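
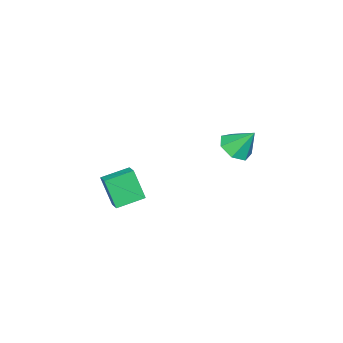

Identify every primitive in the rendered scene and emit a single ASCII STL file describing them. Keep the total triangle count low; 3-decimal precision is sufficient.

solid 
facet normal 0.081 -0.601 -0.795
outer loop
vertex 0.046 2.888 2.217
vertex -0.736 3.305 1.822
vertex 0.196 3.556 1.727
endloop
endfacet
facet normal 0.819 0.208 0.535
outer loop
vertex 0.046 2.888 2.217
vertex 0.196 3.556 1.727
vertex -0.864 4.255 3.078
endloop
endfacet
facet normal 0.081 -0.601 -0.795
outer loop
vertex 0.196 3.556 1.727
vertex -0.736 3.305 1.822
vertex -0.356 4.035 1.309
endloop
endfacet
facet normal 0.618 0.782 0.080
outer loop
vertex 0.196 3.556 1.727
vertex -0.356 4.035 1.309
vertex -0.864 4.255 3.078
endloop
endfacet
facet normal 0.081 -0.601 -0.795
outer loop
vertex -0.356 4.035 1.309
vertex -0.736 3.305 1.822
vertex -1.194 3.964 1.277
endloop
endfacet
facet normal -0.078 0.986 -0.145
outer loop
vertex -0.356 4.035 1.309
vertex -1.194 3.964 1.277
vertex -0.864 4.255 3.078
endloop
endfacet
facet normal 0.080 -0.601 -0.795
outer loop
vertex -1.194 3.964 1.277
vertex -0.736 3.305 1.822
vertex -1.688 3.397 1.656
endloop
endfacet
facet normal -0.744 0.667 0.029
outer loop
vertex -1.194 3.964 1.277
vertex -1.688 3.397 1.656
vertex -0.864 4.255 3.078
endloop
endfacet
facet normal 0.080 -0.602 -0.795
outer loop
vertex -1.688 3.397 1.656
vertex -0.736 3.305 1.822
vertex -1.465 2.761 2.16
endloop
endfacet
facet normal -0.880 0.065 0.471
outer loop
vertex -1.688 3.397 1.656
vertex -1.465 2.761 2.16
vertex -0.864 4.255 3.078
endloop
endfacet
facet normal 0.080 -0.601 -0.795
outer loop
vertex -1.465 2.761 2.16
vertex -0.736 3.305 1.822
vertex -0.694 2.534 2.409
endloop
endfacet
facet normal -0.382 -0.367 0.848
outer loop
vertex -1.465 2.761 2.16
vertex -0.694 2.534 2.409
vertex -0.864 4.255 3.078
endloop
endfacet
facet normal 0.081 -0.601 -0.795
outer loop
vertex -0.694 2.534 2.409
vertex -0.736 3.305 1.822
vertex 0.046 2.888 2.217
endloop
endfacet
facet normal 0.373 -0.304 0.877
outer loop
vertex -0.694 2.534 2.409
vertex 0.046 2.888 2.217
vertex -0.864 4.255 3.078
endloop
endfacet
facet normal -0.656 -0.681 -0.324
outer loop
vertex -0.283 -4.128 -2.657
vertex -1.517 -3.106 -2.307
vertex -0.175 -3.386 -4.436
endloop
endfacet
facet normal 0.752 -0.623 -0.214
outer loop
vertex 0.357 -2.834 -4.173
vertex -0.283 -4.128 -2.657
vertex -0.175 -3.386 -4.436
endloop
endfacet
facet normal -0.657 -0.681 -0.324
outer loop
vertex -0.175 -3.386 -4.436
vertex -1.517 -3.106 -2.307
vertex -1.408 -2.364 -4.085
endloop
endfacet
facet normal 0.056 0.385 -0.921
outer loop
vertex -1.408 -2.364 -4.085
vertex 0.357 -2.834 -4.173
vertex -0.175 -3.386 -4.436
endloop
endfacet
facet normal -0.057 -0.384 0.921
outer loop
vertex -0.283 -4.128 -2.657
vertex -0.985 -2.554 -2.044
vertex -1.517 -3.106 -2.307
endloop
endfacet
facet normal 0.753 -0.623 -0.214
outer loop
vertex 0.248 -3.576 -2.395
vertex -0.283 -4.128 -2.657
vertex 0.357 -2.834 -4.173
endloop
endfacet
facet normal -0.056 -0.384 0.922
outer loop
vertex 0.248 -3.576 -2.395
vertex -0.985 -2.554 -2.044
vertex -0.283 -4.128 -2.657
endloop
endfacet
facet normal -0.752 0.623 0.214
outer loop
vertex -1.517 -3.106 -2.307
vertex -0.985 -2.554 -2.044
vertex -1.408 -2.364 -4.085
endloop
endfacet
facet normal 0.056 0.384 -0.922
outer loop
vertex -0.877 -1.812 -3.823
vertex 0.357 -2.834 -4.173
vertex -1.408 -2.364 -4.085
endloop
endfacet
facet normal -0.753 0.623 0.214
outer loop
vertex -1.408 -2.364 -4.085
vertex -0.985 -2.554 -2.044
vertex -0.877 -1.812 -3.823
endloop
endfacet
facet normal 0.656 0.681 0.325
outer loop
vertex -0.877 -1.812 -3.823
vertex 0.248 -3.576 -2.395
vertex 0.357 -2.834 -4.173
endloop
endfacet
facet normal 0.657 0.681 0.324
outer loop
vertex -0.985 -2.554 -2.044
vertex 0.248 -3.576 -2.395
vertex -0.877 -1.812 -3.823
endloop
endfacet

endsolid


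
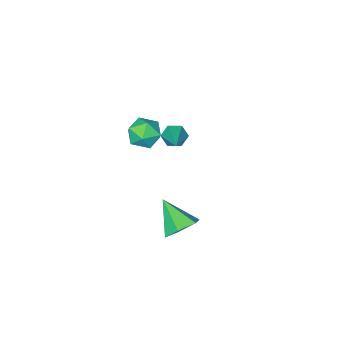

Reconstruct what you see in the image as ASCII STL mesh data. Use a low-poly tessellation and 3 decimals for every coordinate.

solid 
facet normal 0.069 0.742 0.666
outer loop
vertex -1.621 -0.129 0.249
vertex -1.367 -0.641 0.793
vertex -0.849 -0.272 0.328
endloop
endfacet
facet normal 0.182 0.983 0.003
outer loop
vertex -1.621 -0.129 0.249
vertex -0.849 -0.272 0.328
vertex -1.167 -0.211 -0.391
endloop
endfacet
facet normal -0.397 0.832 -0.388
outer loop
vertex -1.621 -0.129 0.249
vertex -1.167 -0.211 -0.391
vertex -1.882 -0.542 -0.37
endloop
endfacet
facet normal -0.867 0.497 0.034
outer loop
vertex -1.621 -0.129 0.249
vertex -1.882 -0.542 -0.37
vertex -2.006 -0.808 0.362
endloop
endfacet
facet normal -0.578 0.442 0.686
outer loop
vertex -1.621 -0.129 0.249
vertex -2.006 -0.808 0.362
vertex -1.367 -0.641 0.793
endloop
endfacet
facet normal 0.733 0.624 -0.271
outer loop
vertex -1.167 -0.211 -0.391
vertex -0.849 -0.272 0.328
vertex -0.634 -0.772 -0.242
endloop
endfacet
facet normal 0.551 0.235 0.801
outer loop
vertex -0.849 -0.272 0.328
vertex -1.367 -0.641 0.793
vertex -0.758 -1.038 0.49
endloop
endfacet
facet normal -0.496 -0.250 0.832
outer loop
vertex -1.367 -0.641 0.793
vertex -2.006 -0.808 0.362
vertex -1.473 -1.369 0.511
endloop
endfacet
facet normal -0.962 -0.161 -0.221
outer loop
vertex -2.006 -0.808 0.362
vertex -1.882 -0.542 -0.37
vertex -1.791 -1.308 -0.208
endloop
endfacet
facet normal -0.202 0.379 -0.903
outer loop
vertex -1.882 -0.542 -0.37
vertex -1.167 -0.211 -0.391
vertex -1.273 -0.939 -0.673
endloop
endfacet
facet normal 0.867 -0.497 -0.034
outer loop
vertex -1.019 -1.451 -0.129
vertex -0.634 -0.772 -0.242
vertex -0.758 -1.038 0.49
endloop
endfacet
facet normal 0.397 -0.832 0.388
outer loop
vertex -1.019 -1.451 -0.129
vertex -0.758 -1.038 0.49
vertex -1.473 -1.369 0.511
endloop
endfacet
facet normal -0.182 -0.983 -0.003
outer loop
vertex -1.019 -1.451 -0.129
vertex -1.473 -1.369 0.511
vertex -1.791 -1.308 -0.208
endloop
endfacet
facet normal -0.069 -0.742 -0.666
outer loop
vertex -1.019 -1.451 -0.129
vertex -1.791 -1.308 -0.208
vertex -1.273 -0.939 -0.673
endloop
endfacet
facet normal 0.578 -0.442 -0.686
outer loop
vertex -1.019 -1.451 -0.129
vertex -1.273 -0.939 -0.673
vertex -0.634 -0.772 -0.242
endloop
endfacet
facet normal 0.962 0.161 0.221
outer loop
vertex -0.758 -1.038 0.49
vertex -0.634 -0.772 -0.242
vertex -0.849 -0.272 0.328
endloop
endfacet
facet normal 0.202 -0.379 0.903
outer loop
vertex -1.473 -1.369 0.511
vertex -0.758 -1.038 0.49
vertex -1.367 -0.641 0.793
endloop
endfacet
facet normal -0.733 -0.624 0.271
outer loop
vertex -1.791 -1.308 -0.208
vertex -1.473 -1.369 0.511
vertex -2.006 -0.808 0.362
endloop
endfacet
facet normal -0.551 -0.235 -0.801
outer loop
vertex -1.273 -0.939 -0.673
vertex -1.791 -1.308 -0.208
vertex -1.882 -0.542 -0.37
endloop
endfacet
facet normal 0.496 0.250 -0.832
outer loop
vertex -0.634 -0.772 -0.242
vertex -1.273 -0.939 -0.673
vertex -1.167 -0.211 -0.391
endloop
endfacet
facet normal -0.046 0.767 -0.640
outer loop
vertex 0.401 3.12 -2.222
vertex 0.126 3.578 -1.653
vertex 0.895 3.524 -1.773
endloop
endfacet
facet normal 0.722 -0.663 -0.198
outer loop
vertex 0.401 3.12 -2.222
vertex 0.895 3.524 -1.773
vertex 0.194 2.442 -0.707
endloop
endfacet
facet normal -0.046 0.768 -0.639
outer loop
vertex 0.895 3.524 -1.773
vertex 0.126 3.578 -1.653
vertex 0.62 3.981 -1.204
endloop
endfacet
facet normal 0.869 -0.083 0.487
outer loop
vertex 0.895 3.524 -1.773
vertex 0.62 3.981 -1.204
vertex 0.194 2.442 -0.707
endloop
endfacet
facet normal -0.044 0.767 -0.640
outer loop
vertex 0.62 3.981 -1.204
vertex 0.126 3.578 -1.653
vertex -0.149 4.036 -1.085
endloop
endfacet
facet normal 0.166 0.261 0.951
outer loop
vertex 0.62 3.981 -1.204
vertex -0.149 4.036 -1.085
vertex 0.194 2.442 -0.707
endloop
endfacet
facet normal -0.045 0.767 -0.640
outer loop
vertex -0.149 4.036 -1.085
vertex 0.126 3.578 -1.653
vertex -0.643 3.632 -1.534
endloop
endfacet
facet normal -0.684 0.026 0.729
outer loop
vertex -0.149 4.036 -1.085
vertex -0.643 3.632 -1.534
vertex 0.194 2.442 -0.707
endloop
endfacet
facet normal -0.045 0.767 -0.640
outer loop
vertex -0.643 3.632 -1.534
vertex 0.126 3.578 -1.653
vertex -0.368 3.174 -2.102
endloop
endfacet
facet normal -0.831 -0.554 0.044
outer loop
vertex -0.643 3.632 -1.534
vertex -0.368 3.174 -2.102
vertex 0.194 2.442 -0.707
endloop
endfacet
facet normal -0.046 0.767 -0.640
outer loop
vertex -0.368 3.174 -2.102
vertex 0.126 3.578 -1.653
vertex 0.401 3.12 -2.222
endloop
endfacet
facet normal -0.129 -0.899 -0.420
outer loop
vertex -0.368 3.174 -2.102
vertex 0.401 3.12 -2.222
vertex 0.194 2.442 -0.707
endloop
endfacet
facet normal -0.500 -0.722 -0.478
outer loop
vertex -3.435 -2.13 -3.073
vertex -3.821 -2.149 -2.64
vertex -3.906 -1.793 -3.089
endloop
endfacet
facet normal 0.421 0.555 -0.717
outer loop
vertex -3.435 -2.13 -3.073
vertex -3.906 -1.793 -3.089
vertex -2.919 -0.851 -1.78
endloop
endfacet
facet normal -0.501 -0.722 -0.478
outer loop
vertex -3.906 -1.793 -3.089
vertex -3.821 -2.149 -2.64
vertex -4.292 -1.811 -2.657
endloop
endfacet
facet normal -0.398 0.860 -0.319
outer loop
vertex -3.906 -1.793 -3.089
vertex -4.292 -1.811 -2.657
vertex -2.919 -0.851 -1.78
endloop
endfacet
facet normal -0.500 -0.721 -0.479
outer loop
vertex -4.292 -1.811 -2.657
vertex -3.821 -2.149 -2.64
vertex -4.207 -2.168 -2.208
endloop
endfacet
facet normal -0.687 0.500 0.528
outer loop
vertex -4.292 -1.811 -2.657
vertex -4.207 -2.168 -2.208
vertex -2.919 -0.851 -1.78
endloop
endfacet
facet normal -0.500 -0.722 -0.478
outer loop
vertex -4.207 -2.168 -2.208
vertex -3.821 -2.149 -2.64
vertex -3.735 -2.506 -2.191
endloop
endfacet
facet normal -0.154 -0.166 0.974
outer loop
vertex -4.207 -2.168 -2.208
vertex -3.735 -2.506 -2.191
vertex -2.919 -0.851 -1.78
endloop
endfacet
facet normal -0.501 -0.721 -0.478
outer loop
vertex -3.735 -2.506 -2.191
vertex -3.821 -2.149 -2.64
vertex -3.35 -2.487 -2.624
endloop
endfacet
facet normal 0.669 -0.472 0.574
outer loop
vertex -3.735 -2.506 -2.191
vertex -3.35 -2.487 -2.624
vertex -2.919 -0.851 -1.78
endloop
endfacet
facet normal -0.501 -0.721 -0.478
outer loop
vertex -3.35 -2.487 -2.624
vertex -3.821 -2.149 -2.64
vertex -3.435 -2.13 -3.073
endloop
endfacet
facet normal 0.956 -0.112 -0.270
outer loop
vertex -3.35 -2.487 -2.624
vertex -3.435 -2.13 -3.073
vertex -2.919 -0.851 -1.78
endloop
endfacet

endsolid


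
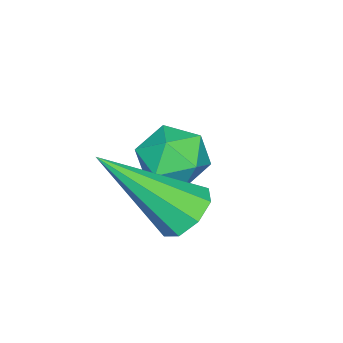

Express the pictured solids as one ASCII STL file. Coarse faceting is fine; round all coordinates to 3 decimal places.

solid 
facet normal -0.309 0.653 -0.691
outer loop
vertex -0.264 4.128 -0.113
vertex -0.649 3.73 -0.317
vertex -0.666 4.155 0.092
endloop
endfacet
facet normal 0.407 0.555 0.725
outer loop
vertex -0.264 4.128 -0.113
vertex -0.666 4.155 0.092
vertex -0.031 2.43 1.057
endloop
endfacet
facet normal -0.312 0.652 -0.691
outer loop
vertex -0.666 4.155 0.092
vertex -0.649 3.73 -0.317
vertex -1.057 3.932 0.058
endloop
endfacet
facet normal -0.294 0.382 0.876
outer loop
vertex -0.666 4.155 0.092
vertex -1.057 3.932 0.058
vertex -0.031 2.43 1.057
endloop
endfacet
facet normal -0.311 0.654 -0.690
outer loop
vertex -1.057 3.932 0.058
vertex -0.649 3.73 -0.317
vertex -1.21 3.591 -0.196
endloop
endfacet
facet normal -0.775 -0.116 0.622
outer loop
vertex -1.057 3.932 0.058
vertex -1.21 3.591 -0.196
vertex -0.031 2.43 1.057
endloop
endfacet
facet normal -0.311 0.654 -0.690
outer loop
vertex -1.21 3.591 -0.196
vertex -0.649 3.73 -0.317
vertex -1.034 3.332 -0.521
endloop
endfacet
facet normal -0.754 -0.648 0.108
outer loop
vertex -1.21 3.591 -0.196
vertex -1.034 3.332 -0.521
vertex -0.031 2.43 1.057
endloop
endfacet
facet normal -0.310 0.654 -0.690
outer loop
vertex -1.034 3.332 -0.521
vertex -0.649 3.73 -0.317
vertex -0.632 3.306 -0.726
endloop
endfacet
facet normal -0.242 -0.901 -0.361
outer loop
vertex -1.034 3.332 -0.521
vertex -0.632 3.306 -0.726
vertex -0.031 2.43 1.057
endloop
endfacet
facet normal -0.311 0.653 -0.690
outer loop
vertex -0.632 3.306 -0.726
vertex -0.649 3.73 -0.317
vertex -0.241 3.528 -0.692
endloop
endfacet
facet normal 0.457 -0.727 -0.512
outer loop
vertex -0.632 3.306 -0.726
vertex -0.241 3.528 -0.692
vertex -0.031 2.43 1.057
endloop
endfacet
facet normal -0.311 0.654 -0.690
outer loop
vertex -0.241 3.528 -0.692
vertex -0.649 3.73 -0.317
vertex -0.088 3.869 -0.438
endloop
endfacet
facet normal 0.939 -0.230 -0.257
outer loop
vertex -0.241 3.528 -0.692
vertex -0.088 3.869 -0.438
vertex -0.031 2.43 1.057
endloop
endfacet
facet normal -0.311 0.654 -0.690
outer loop
vertex -0.088 3.869 -0.438
vertex -0.649 3.73 -0.317
vertex -0.264 4.128 -0.113
endloop
endfacet
facet normal 0.918 0.302 0.256
outer loop
vertex -0.088 3.869 -0.438
vertex -0.264 4.128 -0.113
vertex -0.031 2.43 1.057
endloop
endfacet
facet normal 0.188 0.920 -0.345
outer loop
vertex -1.822 3.105 -0.822
vertex -2.424 3.342 -0.518
vertex -1.81 3.354 -0.152
endloop
endfacet
facet normal 0.795 0.564 -0.224
outer loop
vertex -1.822 3.105 -0.822
vertex -1.81 3.354 -0.152
vertex -1.44 2.766 -0.321
endloop
endfacet
facet normal 0.785 -0.031 -0.619
outer loop
vertex -1.822 3.105 -0.822
vertex -1.44 2.766 -0.321
vertex -1.826 2.39 -0.791
endloop
endfacet
facet normal 0.172 -0.044 -0.984
outer loop
vertex -1.822 3.105 -0.822
vertex -1.826 2.39 -0.791
vertex -2.434 2.746 -0.913
endloop
endfacet
facet normal -0.198 0.544 -0.816
outer loop
vertex -1.822 3.105 -0.822
vertex -2.434 2.746 -0.913
vertex -2.424 3.342 -0.518
endloop
endfacet
facet normal 0.804 0.373 0.462
outer loop
vertex -1.44 2.766 -0.321
vertex -1.81 3.354 -0.152
vertex -1.806 2.794 0.293
endloop
endfacet
facet normal -0.177 0.947 0.267
outer loop
vertex -1.81 3.354 -0.152
vertex -2.424 3.342 -0.518
vertex -2.414 3.15 0.171
endloop
endfacet
facet normal -0.801 0.340 -0.493
outer loop
vertex -2.424 3.342 -0.518
vertex -2.434 2.746 -0.913
vertex -2.8 2.774 -0.299
endloop
endfacet
facet normal -0.204 -0.610 -0.766
outer loop
vertex -2.434 2.746 -0.913
vertex -1.826 2.39 -0.791
vertex -2.43 2.186 -0.468
endloop
endfacet
facet normal 0.788 -0.590 -0.176
outer loop
vertex -1.826 2.39 -0.791
vertex -1.44 2.766 -0.321
vertex -1.816 2.198 -0.102
endloop
endfacet
facet normal -0.172 0.044 0.984
outer loop
vertex -2.418 2.435 0.202
vertex -1.806 2.794 0.293
vertex -2.414 3.15 0.171
endloop
endfacet
facet normal -0.785 0.031 0.619
outer loop
vertex -2.418 2.435 0.202
vertex -2.414 3.15 0.171
vertex -2.8 2.774 -0.299
endloop
endfacet
facet normal -0.795 -0.564 0.224
outer loop
vertex -2.418 2.435 0.202
vertex -2.8 2.774 -0.299
vertex -2.43 2.186 -0.468
endloop
endfacet
facet normal -0.188 -0.920 0.345
outer loop
vertex -2.418 2.435 0.202
vertex -2.43 2.186 -0.468
vertex -1.816 2.198 -0.102
endloop
endfacet
facet normal 0.198 -0.544 0.816
outer loop
vertex -2.418 2.435 0.202
vertex -1.816 2.198 -0.102
vertex -1.806 2.794 0.293
endloop
endfacet
facet normal 0.204 0.610 0.766
outer loop
vertex -2.414 3.15 0.171
vertex -1.806 2.794 0.293
vertex -1.81 3.354 -0.152
endloop
endfacet
facet normal -0.788 0.590 0.176
outer loop
vertex -2.8 2.774 -0.299
vertex -2.414 3.15 0.171
vertex -2.424 3.342 -0.518
endloop
endfacet
facet normal -0.804 -0.373 -0.462
outer loop
vertex -2.43 2.186 -0.468
vertex -2.8 2.774 -0.299
vertex -2.434 2.746 -0.913
endloop
endfacet
facet normal 0.177 -0.947 -0.267
outer loop
vertex -1.816 2.198 -0.102
vertex -2.43 2.186 -0.468
vertex -1.826 2.39 -0.791
endloop
endfacet
facet normal 0.801 -0.340 0.493
outer loop
vertex -1.806 2.794 0.293
vertex -1.816 2.198 -0.102
vertex -1.44 2.766 -0.321
endloop
endfacet

endsolid


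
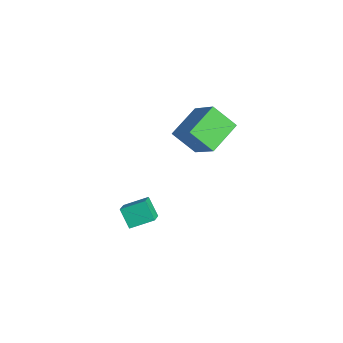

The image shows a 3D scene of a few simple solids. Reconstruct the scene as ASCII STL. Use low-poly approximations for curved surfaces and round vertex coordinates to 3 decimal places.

solid 
facet normal -0.762 0.398 -0.511
outer loop
vertex -1.241 -3.662 -2.295
vertex -0.973 -2.446 -1.748
vertex -0.494 -3.413 -3.214
endloop
endfacet
facet normal -0.197 -0.894 -0.402
outer loop
vertex 0.313 -3.834 -2.672
vertex -1.241 -3.662 -2.295
vertex -0.494 -3.413 -3.214
endloop
endfacet
facet normal -0.762 0.397 -0.511
outer loop
vertex -0.494 -3.413 -3.214
vertex -0.973 -2.446 -1.748
vertex -0.227 -2.197 -2.667
endloop
endfacet
facet normal 0.617 0.206 -0.759
outer loop
vertex -0.227 -2.197 -2.667
vertex 0.313 -3.834 -2.672
vertex -0.494 -3.413 -3.214
endloop
endfacet
facet normal -0.617 -0.206 0.759
outer loop
vertex -1.241 -3.662 -2.295
vertex -0.166 -2.867 -1.206
vertex -0.973 -2.446 -1.748
endloop
endfacet
facet normal -0.196 -0.894 -0.402
outer loop
vertex -0.433 -4.083 -1.753
vertex -1.241 -3.662 -2.295
vertex 0.313 -3.834 -2.672
endloop
endfacet
facet normal -0.617 -0.206 0.760
outer loop
vertex -0.433 -4.083 -1.753
vertex -0.166 -2.867 -1.206
vertex -1.241 -3.662 -2.295
endloop
endfacet
facet normal 0.197 0.894 0.402
outer loop
vertex -0.973 -2.446 -1.748
vertex -0.166 -2.867 -1.206
vertex -0.227 -2.197 -2.667
endloop
endfacet
facet normal 0.617 0.206 -0.760
outer loop
vertex 0.581 -2.618 -2.125
vertex 0.313 -3.834 -2.672
vertex -0.227 -2.197 -2.667
endloop
endfacet
facet normal 0.196 0.894 0.402
outer loop
vertex -0.227 -2.197 -2.667
vertex -0.166 -2.867 -1.206
vertex 0.581 -2.618 -2.125
endloop
endfacet
facet normal 0.762 -0.398 0.511
outer loop
vertex 0.581 -2.618 -2.125
vertex -0.433 -4.083 -1.753
vertex 0.313 -3.834 -2.672
endloop
endfacet
facet normal 0.762 -0.397 0.512
outer loop
vertex -0.166 -2.867 -1.206
vertex -0.433 -4.083 -1.753
vertex 0.581 -2.618 -2.125
endloop
endfacet
facet normal -0.747 -0.197 -0.635
outer loop
vertex -0.961 -1.25 2.923
vertex -1.957 0.26 3.626
vertex -0.272 -0.278 1.811
endloop
endfacet
facet normal 0.513 -0.778 -0.362
outer loop
vertex 1.237 0.12 3.094
vertex -0.961 -1.25 2.923
vertex -0.272 -0.278 1.811
endloop
endfacet
facet normal -0.747 -0.197 -0.635
outer loop
vertex -0.272 -0.278 1.811
vertex -1.957 0.26 3.626
vertex -1.268 1.232 2.514
endloop
endfacet
facet normal 0.423 0.596 -0.682
outer loop
vertex -1.268 1.232 2.514
vertex 1.237 0.12 3.094
vertex -0.272 -0.278 1.811
endloop
endfacet
facet normal -0.423 -0.596 0.682
outer loop
vertex -0.961 -1.25 2.923
vertex -0.448 0.658 4.909
vertex -1.957 0.26 3.626
endloop
endfacet
facet normal 0.513 -0.778 -0.362
outer loop
vertex 0.548 -0.852 4.206
vertex -0.961 -1.25 2.923
vertex 1.237 0.12 3.094
endloop
endfacet
facet normal -0.423 -0.596 0.682
outer loop
vertex 0.548 -0.852 4.206
vertex -0.448 0.658 4.909
vertex -0.961 -1.25 2.923
endloop
endfacet
facet normal -0.513 0.778 0.362
outer loop
vertex -1.957 0.26 3.626
vertex -0.448 0.658 4.909
vertex -1.268 1.232 2.514
endloop
endfacet
facet normal 0.423 0.596 -0.682
outer loop
vertex 0.241 1.63 3.797
vertex 1.237 0.12 3.094
vertex -1.268 1.232 2.514
endloop
endfacet
facet normal -0.513 0.778 0.362
outer loop
vertex -1.268 1.232 2.514
vertex -0.448 0.658 4.909
vertex 0.241 1.63 3.797
endloop
endfacet
facet normal 0.747 0.197 0.635
outer loop
vertex 0.241 1.63 3.797
vertex 0.548 -0.852 4.206
vertex 1.237 0.12 3.094
endloop
endfacet
facet normal 0.747 0.197 0.635
outer loop
vertex -0.448 0.658 4.909
vertex 0.548 -0.852 4.206
vertex 0.241 1.63 3.797
endloop
endfacet

endsolid


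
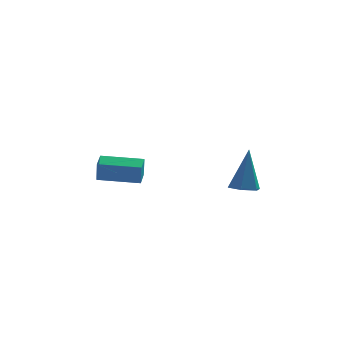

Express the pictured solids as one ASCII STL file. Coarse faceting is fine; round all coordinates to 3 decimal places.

solid 
facet normal -0.094 -0.207 -0.974
outer loop
vertex 2.83 -3.361 -0.467
vertex 2.306 -2.93 -0.508
vertex 2.938 -2.706 -0.617
endloop
endfacet
facet normal 0.970 -0.110 0.217
outer loop
vertex 2.83 -3.361 -0.467
vertex 2.938 -2.706 -0.617
vertex 2.494 -2.51 1.468
endloop
endfacet
facet normal -0.094 -0.208 -0.974
outer loop
vertex 2.938 -2.706 -0.617
vertex 2.306 -2.93 -0.508
vertex 2.414 -2.276 -0.658
endloop
endfacet
facet normal 0.630 0.774 0.061
outer loop
vertex 2.938 -2.706 -0.617
vertex 2.414 -2.276 -0.658
vertex 2.494 -2.51 1.468
endloop
endfacet
facet normal -0.093 -0.208 -0.974
outer loop
vertex 2.414 -2.276 -0.658
vertex 2.306 -2.93 -0.508
vertex 1.781 -2.5 -0.55
endloop
endfacet
facet normal -0.314 0.942 0.116
outer loop
vertex 2.414 -2.276 -0.658
vertex 1.781 -2.5 -0.55
vertex 2.494 -2.51 1.468
endloop
endfacet
facet normal -0.093 -0.208 -0.974
outer loop
vertex 1.781 -2.5 -0.55
vertex 2.306 -2.93 -0.508
vertex 1.673 -3.154 -0.4
endloop
endfacet
facet normal -0.918 0.226 0.325
outer loop
vertex 1.781 -2.5 -0.55
vertex 1.673 -3.154 -0.4
vertex 2.494 -2.51 1.468
endloop
endfacet
facet normal -0.093 -0.206 -0.974
outer loop
vertex 1.673 -3.154 -0.4
vertex 2.306 -2.93 -0.508
vertex 2.197 -3.585 -0.359
endloop
endfacet
facet normal -0.579 -0.658 0.481
outer loop
vertex 1.673 -3.154 -0.4
vertex 2.197 -3.585 -0.359
vertex 2.494 -2.51 1.468
endloop
endfacet
facet normal -0.093 -0.206 -0.974
outer loop
vertex 2.197 -3.585 -0.359
vertex 2.306 -2.93 -0.508
vertex 2.83 -3.361 -0.467
endloop
endfacet
facet normal 0.366 -0.827 0.427
outer loop
vertex 2.197 -3.585 -0.359
vertex 2.83 -3.361 -0.467
vertex 2.494 -2.51 1.468
endloop
endfacet
facet normal -0.996 0.062 0.064
outer loop
vertex -3.874 0.2 -0.416
vertex -3.809 1.046 -0.221
vertex -3.923 0.43 -1.398
endloop
endfacet
facet normal -0.075 -0.972 -0.224
outer loop
vertex -2.051 0.314 -1.519
vertex -3.874 0.2 -0.416
vertex -3.923 0.43 -1.398
endloop
endfacet
facet normal -0.996 0.062 0.064
outer loop
vertex -3.923 0.43 -1.398
vertex -3.809 1.046 -0.221
vertex -3.858 1.276 -1.204
endloop
endfacet
facet normal -0.049 0.227 -0.973
outer loop
vertex -3.858 1.276 -1.204
vertex -2.051 0.314 -1.519
vertex -3.923 0.43 -1.398
endloop
endfacet
facet normal 0.049 -0.228 0.972
outer loop
vertex -3.874 0.2 -0.416
vertex -1.937 0.93 -0.342
vertex -3.809 1.046 -0.221
endloop
endfacet
facet normal -0.075 -0.972 -0.224
outer loop
vertex -2.002 0.084 -0.536
vertex -3.874 0.2 -0.416
vertex -2.051 0.314 -1.519
endloop
endfacet
facet normal 0.048 -0.227 0.973
outer loop
vertex -2.002 0.084 -0.536
vertex -1.937 0.93 -0.342
vertex -3.874 0.2 -0.416
endloop
endfacet
facet normal 0.075 0.972 0.224
outer loop
vertex -3.809 1.046 -0.221
vertex -1.937 0.93 -0.342
vertex -3.858 1.276 -1.204
endloop
endfacet
facet normal -0.048 0.228 -0.972
outer loop
vertex -1.986 1.16 -1.324
vertex -2.051 0.314 -1.519
vertex -3.858 1.276 -1.204
endloop
endfacet
facet normal 0.075 0.972 0.224
outer loop
vertex -3.858 1.276 -1.204
vertex -1.937 0.93 -0.342
vertex -1.986 1.16 -1.324
endloop
endfacet
facet normal 0.996 -0.062 -0.064
outer loop
vertex -1.986 1.16 -1.324
vertex -2.002 0.084 -0.536
vertex -2.051 0.314 -1.519
endloop
endfacet
facet normal 0.996 -0.062 -0.064
outer loop
vertex -1.937 0.93 -0.342
vertex -2.002 0.084 -0.536
vertex -1.986 1.16 -1.324
endloop
endfacet

endsolid


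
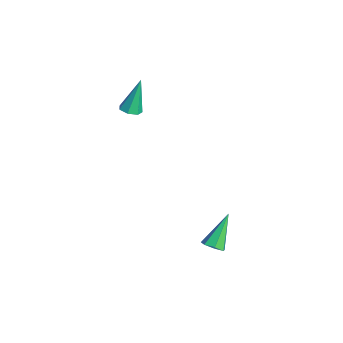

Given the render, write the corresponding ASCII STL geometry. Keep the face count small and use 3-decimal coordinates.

solid 
facet normal 0.155 -0.330 -0.931
outer loop
vertex -2.612 -3.079 2.561
vertex -3.036 -2.824 2.4
vertex -2.544 -2.655 2.422
endloop
endfacet
facet normal 0.901 -0.002 0.434
outer loop
vertex -2.612 -3.079 2.561
vertex -2.544 -2.655 2.422
vertex -3.304 -2.256 4.0
endloop
endfacet
facet normal 0.156 -0.332 -0.930
outer loop
vertex -2.544 -2.655 2.422
vertex -3.036 -2.824 2.4
vertex -2.846 -2.359 2.266
endloop
endfacet
facet normal 0.659 0.741 0.130
outer loop
vertex -2.544 -2.655 2.422
vertex -2.846 -2.359 2.266
vertex -3.304 -2.256 4.0
endloop
endfacet
facet normal 0.157 -0.332 -0.930
outer loop
vertex -2.846 -2.359 2.266
vertex -3.036 -2.824 2.4
vertex -3.291 -2.413 2.21
endloop
endfacet
facet normal -0.109 0.990 -0.088
outer loop
vertex -2.846 -2.359 2.266
vertex -3.291 -2.413 2.21
vertex -3.304 -2.256 4.0
endloop
endfacet
facet normal 0.157 -0.332 -0.930
outer loop
vertex -3.291 -2.413 2.21
vertex -3.036 -2.824 2.4
vertex -3.543 -2.776 2.297
endloop
endfacet
facet normal -0.826 0.560 -0.055
outer loop
vertex -3.291 -2.413 2.21
vertex -3.543 -2.776 2.297
vertex -3.304 -2.256 4.0
endloop
endfacet
facet normal 0.158 -0.330 -0.931
outer loop
vertex -3.543 -2.776 2.297
vertex -3.036 -2.824 2.4
vertex -3.413 -3.176 2.461
endloop
endfacet
facet normal -0.953 -0.226 0.203
outer loop
vertex -3.543 -2.776 2.297
vertex -3.413 -3.176 2.461
vertex -3.304 -2.256 4.0
endloop
endfacet
facet normal 0.158 -0.330 -0.931
outer loop
vertex -3.413 -3.176 2.461
vertex -3.036 -2.824 2.4
vertex -2.999 -3.311 2.579
endloop
endfacet
facet normal -0.393 -0.777 0.492
outer loop
vertex -3.413 -3.176 2.461
vertex -2.999 -3.311 2.579
vertex -3.304 -2.256 4.0
endloop
endfacet
facet normal 0.155 -0.330 -0.931
outer loop
vertex -2.999 -3.311 2.579
vertex -3.036 -2.824 2.4
vertex -2.612 -3.079 2.561
endloop
endfacet
facet normal 0.433 -0.677 0.595
outer loop
vertex -2.999 -3.311 2.579
vertex -2.612 -3.079 2.561
vertex -3.304 -2.256 4.0
endloop
endfacet
facet normal 0.411 -0.537 -0.737
outer loop
vertex 2.841 -0.768 -2.552
vertex 2.386 -1.054 -2.597
vertex 2.524 -0.599 -2.852
endloop
endfacet
facet normal 0.476 0.879 -0.007
outer loop
vertex 2.841 -0.768 -2.552
vertex 2.524 -0.599 -2.852
vertex 1.674 -0.126 -1.323
endloop
endfacet
facet normal 0.412 -0.537 -0.736
outer loop
vertex 2.524 -0.599 -2.852
vertex 2.386 -1.054 -2.597
vertex 2.102 -0.773 -2.961
endloop
endfacet
facet normal -0.254 0.875 -0.412
outer loop
vertex 2.524 -0.599 -2.852
vertex 2.102 -0.773 -2.961
vertex 1.674 -0.126 -1.323
endloop
endfacet
facet normal 0.412 -0.537 -0.736
outer loop
vertex 2.102 -0.773 -2.961
vertex 2.386 -1.054 -2.597
vertex 1.895 -1.159 -2.795
endloop
endfacet
facet normal -0.879 0.318 -0.355
outer loop
vertex 2.102 -0.773 -2.961
vertex 1.895 -1.159 -2.795
vertex 1.674 -0.126 -1.323
endloop
endfacet
facet normal 0.412 -0.536 -0.737
outer loop
vertex 1.895 -1.159 -2.795
vertex 2.386 -1.054 -2.597
vertex 2.057 -1.466 -2.481
endloop
endfacet
facet normal -0.923 -0.366 0.118
outer loop
vertex 1.895 -1.159 -2.795
vertex 2.057 -1.466 -2.481
vertex 1.674 -0.126 -1.323
endloop
endfacet
facet normal 0.412 -0.536 -0.737
outer loop
vertex 2.057 -1.466 -2.481
vertex 2.386 -1.054 -2.597
vertex 2.467 -1.463 -2.254
endloop
endfacet
facet normal -0.357 -0.667 0.654
outer loop
vertex 2.057 -1.466 -2.481
vertex 2.467 -1.463 -2.254
vertex 1.674 -0.126 -1.323
endloop
endfacet
facet normal 0.412 -0.536 -0.737
outer loop
vertex 2.467 -1.463 -2.254
vertex 2.386 -1.054 -2.597
vertex 2.816 -1.152 -2.285
endloop
endfacet
facet normal 0.393 -0.357 0.847
outer loop
vertex 2.467 -1.463 -2.254
vertex 2.816 -1.152 -2.285
vertex 1.674 -0.126 -1.323
endloop
endfacet
facet normal 0.411 -0.538 -0.736
outer loop
vertex 2.816 -1.152 -2.285
vertex 2.386 -1.054 -2.597
vertex 2.841 -0.768 -2.552
endloop
endfacet
facet normal 0.764 0.334 0.552
outer loop
vertex 2.816 -1.152 -2.285
vertex 2.841 -0.768 -2.552
vertex 1.674 -0.126 -1.323
endloop
endfacet

endsolid


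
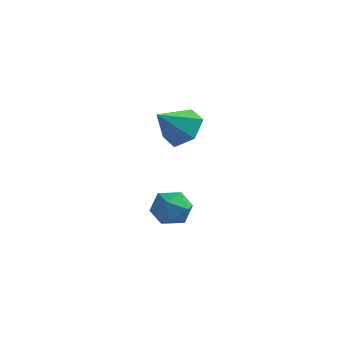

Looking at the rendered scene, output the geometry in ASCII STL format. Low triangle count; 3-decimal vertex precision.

solid 
facet normal -0.969 -0.144 0.200
outer loop
vertex -3.662 -2.646 -4.14
vertex -3.46 -3.587 -3.839
vertex -3.436 -2.828 -3.174
endloop
endfacet
facet normal -0.791 0.541 0.287
outer loop
vertex -3.662 -2.646 -4.14
vertex -3.436 -2.828 -3.174
vertex -3.051 -2.019 -3.638
endloop
endfacet
facet normal -0.530 0.781 -0.331
outer loop
vertex -3.662 -2.646 -4.14
vertex -3.051 -2.019 -3.638
vertex -2.837 -2.277 -4.59
endloop
endfacet
facet normal -0.546 0.244 -0.801
outer loop
vertex -3.662 -2.646 -4.14
vertex -2.837 -2.277 -4.59
vertex -3.089 -3.247 -4.714
endloop
endfacet
facet normal -0.818 -0.327 -0.474
outer loop
vertex -3.662 -2.646 -4.14
vertex -3.089 -3.247 -4.714
vertex -3.46 -3.587 -3.839
endloop
endfacet
facet normal -0.270 0.573 0.774
outer loop
vertex -3.051 -2.019 -3.638
vertex -3.436 -2.828 -3.174
vertex -2.471 -2.573 -3.026
endloop
endfacet
facet normal -0.559 -0.536 0.632
outer loop
vertex -3.436 -2.828 -3.174
vertex -3.46 -3.587 -3.839
vertex -2.723 -3.543 -3.15
endloop
endfacet
facet normal -0.314 -0.833 -0.457
outer loop
vertex -3.46 -3.587 -3.839
vertex -3.089 -3.247 -4.714
vertex -2.509 -3.801 -4.102
endloop
endfacet
facet normal 0.127 0.093 -0.988
outer loop
vertex -3.089 -3.247 -4.714
vertex -2.837 -2.277 -4.59
vertex -2.124 -2.992 -4.566
endloop
endfacet
facet normal 0.154 0.962 -0.226
outer loop
vertex -2.837 -2.277 -4.59
vertex -3.051 -2.019 -3.638
vertex -2.1 -2.233 -3.901
endloop
endfacet
facet normal 0.546 -0.244 0.801
outer loop
vertex -1.898 -3.174 -3.6
vertex -2.471 -2.573 -3.026
vertex -2.723 -3.543 -3.15
endloop
endfacet
facet normal 0.530 -0.781 0.331
outer loop
vertex -1.898 -3.174 -3.6
vertex -2.723 -3.543 -3.15
vertex -2.509 -3.801 -4.102
endloop
endfacet
facet normal 0.791 -0.541 -0.287
outer loop
vertex -1.898 -3.174 -3.6
vertex -2.509 -3.801 -4.102
vertex -2.124 -2.992 -4.566
endloop
endfacet
facet normal 0.969 0.144 -0.200
outer loop
vertex -1.898 -3.174 -3.6
vertex -2.124 -2.992 -4.566
vertex -2.1 -2.233 -3.901
endloop
endfacet
facet normal 0.818 0.327 0.474
outer loop
vertex -1.898 -3.174 -3.6
vertex -2.1 -2.233 -3.901
vertex -2.471 -2.573 -3.026
endloop
endfacet
facet normal -0.127 -0.093 0.988
outer loop
vertex -2.723 -3.543 -3.15
vertex -2.471 -2.573 -3.026
vertex -3.436 -2.828 -3.174
endloop
endfacet
facet normal -0.154 -0.962 0.226
outer loop
vertex -2.509 -3.801 -4.102
vertex -2.723 -3.543 -3.15
vertex -3.46 -3.587 -3.839
endloop
endfacet
facet normal 0.270 -0.573 -0.774
outer loop
vertex -2.124 -2.992 -4.566
vertex -2.509 -3.801 -4.102
vertex -3.089 -3.247 -4.714
endloop
endfacet
facet normal 0.559 0.536 -0.632
outer loop
vertex -2.1 -2.233 -3.901
vertex -2.124 -2.992 -4.566
vertex -2.837 -2.277 -4.59
endloop
endfacet
facet normal 0.314 0.833 0.457
outer loop
vertex -2.471 -2.573 -3.026
vertex -2.1 -2.233 -3.901
vertex -3.051 -2.019 -3.638
endloop
endfacet
facet normal 0.416 0.621 -0.664
outer loop
vertex -1.336 -3.762 0.987
vertex -2.162 -3.092 1.096
vertex -1.305 -2.991 1.728
endloop
endfacet
facet normal 0.592 -0.571 0.569
outer loop
vertex -1.336 -3.762 0.987
vertex -1.305 -2.991 1.728
vertex -2.858 -4.128 2.204
endloop
endfacet
facet normal 0.417 0.620 -0.664
outer loop
vertex -1.305 -2.991 1.728
vertex -2.162 -3.092 1.096
vertex -2.131 -2.32 1.836
endloop
endfacet
facet normal 0.217 0.110 0.970
outer loop
vertex -1.305 -2.991 1.728
vertex -2.131 -2.32 1.836
vertex -2.858 -4.128 2.204
endloop
endfacet
facet normal 0.416 0.620 -0.665
outer loop
vertex -2.131 -2.32 1.836
vertex -2.162 -3.092 1.096
vertex -2.988 -2.421 1.205
endloop
endfacet
facet normal -0.577 0.379 0.723
outer loop
vertex -2.131 -2.32 1.836
vertex -2.988 -2.421 1.205
vertex -2.858 -4.128 2.204
endloop
endfacet
facet normal 0.417 0.621 -0.664
outer loop
vertex -2.988 -2.421 1.205
vertex -2.162 -3.092 1.096
vertex -3.02 -3.192 0.464
endloop
endfacet
facet normal -0.997 -0.032 0.076
outer loop
vertex -2.988 -2.421 1.205
vertex -3.02 -3.192 0.464
vertex -2.858 -4.128 2.204
endloop
endfacet
facet normal 0.417 0.621 -0.664
outer loop
vertex -3.02 -3.192 0.464
vertex -2.162 -3.092 1.096
vertex -2.193 -3.863 0.355
endloop
endfacet
facet normal -0.621 -0.713 -0.326
outer loop
vertex -3.02 -3.192 0.464
vertex -2.193 -3.863 0.355
vertex -2.858 -4.128 2.204
endloop
endfacet
facet normal 0.416 0.621 -0.664
outer loop
vertex -2.193 -3.863 0.355
vertex -2.162 -3.092 1.096
vertex -1.336 -3.762 0.987
endloop
endfacet
facet normal 0.173 -0.982 -0.078
outer loop
vertex -2.193 -3.863 0.355
vertex -1.336 -3.762 0.987
vertex -2.858 -4.128 2.204
endloop
endfacet

endsolid


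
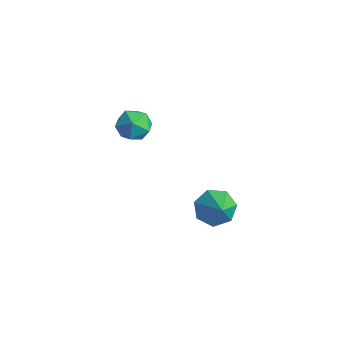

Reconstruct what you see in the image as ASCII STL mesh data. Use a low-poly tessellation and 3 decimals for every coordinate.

solid 
facet normal -0.720 0.329 -0.611
outer loop
vertex 3.121 -3.885 -1.889
vertex 2.661 -3.417 -1.096
vertex 3.376 -3.042 -1.736
endloop
endfacet
facet normal 0.899 -0.201 -0.390
outer loop
vertex 3.121 -3.885 -1.889
vertex 3.376 -3.042 -1.736
vertex 3.899 -3.983 -0.044
endloop
endfacet
facet normal -0.720 0.330 -0.611
outer loop
vertex 3.376 -3.042 -1.736
vertex 2.661 -3.417 -1.096
vertex 3.093 -2.482 -1.1
endloop
endfacet
facet normal 0.885 0.465 -0.015
outer loop
vertex 3.376 -3.042 -1.736
vertex 3.093 -2.482 -1.1
vertex 3.899 -3.983 -0.044
endloop
endfacet
facet normal -0.720 0.330 -0.611
outer loop
vertex 3.093 -2.482 -1.1
vertex 2.661 -3.417 -1.096
vertex 2.485 -2.625 -0.461
endloop
endfacet
facet normal 0.463 0.663 0.589
outer loop
vertex 3.093 -2.482 -1.1
vertex 2.485 -2.625 -0.461
vertex 3.899 -3.983 -0.044
endloop
endfacet
facet normal -0.719 0.330 -0.611
outer loop
vertex 2.485 -2.625 -0.461
vertex 2.661 -3.417 -1.096
vertex 2.009 -3.364 -0.3
endloop
endfacet
facet normal -0.051 0.244 0.968
outer loop
vertex 2.485 -2.625 -0.461
vertex 2.009 -3.364 -0.3
vertex 3.899 -3.983 -0.044
endloop
endfacet
facet normal -0.720 0.329 -0.611
outer loop
vertex 2.009 -3.364 -0.3
vertex 2.661 -3.417 -1.096
vertex 2.025 -4.143 -0.738
endloop
endfacet
facet normal -0.269 -0.476 0.837
outer loop
vertex 2.009 -3.364 -0.3
vertex 2.025 -4.143 -0.738
vertex 3.899 -3.983 -0.044
endloop
endfacet
facet normal -0.720 0.329 -0.611
outer loop
vertex 2.025 -4.143 -0.738
vertex 2.661 -3.417 -1.096
vertex 2.519 -4.375 -1.445
endloop
endfacet
facet normal -0.027 -0.955 0.294
outer loop
vertex 2.025 -4.143 -0.738
vertex 2.519 -4.375 -1.445
vertex 3.899 -3.983 -0.044
endloop
endfacet
facet normal -0.719 0.329 -0.612
outer loop
vertex 2.519 -4.375 -1.445
vertex 2.661 -3.417 -1.096
vertex 3.121 -3.885 -1.889
endloop
endfacet
facet normal 0.492 -0.833 -0.252
outer loop
vertex 2.519 -4.375 -1.445
vertex 3.121 -3.885 -1.889
vertex 3.899 -3.983 -0.044
endloop
endfacet
facet normal -0.360 0.469 0.806
outer loop
vertex -3.559 -3.258 1.594
vertex -3.386 -4.082 2.151
vertex -2.671 -3.375 2.059
endloop
endfacet
facet normal -0.062 0.934 0.353
outer loop
vertex -3.559 -3.258 1.594
vertex -2.671 -3.375 2.059
vertex -2.702 -3.02 1.115
endloop
endfacet
facet normal -0.397 0.876 -0.274
outer loop
vertex -3.559 -3.258 1.594
vertex -2.702 -3.02 1.115
vertex -3.437 -3.507 0.623
endloop
endfacet
facet normal -0.902 0.377 -0.210
outer loop
vertex -3.559 -3.258 1.594
vertex -3.437 -3.507 0.623
vertex -3.86 -4.163 1.263
endloop
endfacet
facet normal -0.880 0.125 0.458
outer loop
vertex -3.559 -3.258 1.594
vertex -3.86 -4.163 1.263
vertex -3.386 -4.082 2.151
endloop
endfacet
facet normal 0.619 0.742 0.259
outer loop
vertex -2.702 -3.02 1.115
vertex -2.671 -3.375 2.059
vertex -2.0 -3.697 1.377
endloop
endfacet
facet normal 0.136 -0.008 0.991
outer loop
vertex -2.671 -3.375 2.059
vertex -3.386 -4.082 2.151
vertex -2.423 -4.353 2.017
endloop
endfacet
facet normal -0.705 -0.565 0.428
outer loop
vertex -3.386 -4.082 2.151
vertex -3.86 -4.163 1.263
vertex -3.158 -4.84 1.525
endloop
endfacet
facet normal -0.740 -0.160 -0.653
outer loop
vertex -3.86 -4.163 1.263
vertex -3.437 -3.507 0.623
vertex -3.189 -4.485 0.581
endloop
endfacet
facet normal 0.077 0.649 -0.757
outer loop
vertex -3.437 -3.507 0.623
vertex -2.702 -3.02 1.115
vertex -2.474 -3.778 0.489
endloop
endfacet
facet normal 0.902 -0.377 0.210
outer loop
vertex -2.301 -4.602 1.046
vertex -2.0 -3.697 1.377
vertex -2.423 -4.353 2.017
endloop
endfacet
facet normal 0.397 -0.876 0.274
outer loop
vertex -2.301 -4.602 1.046
vertex -2.423 -4.353 2.017
vertex -3.158 -4.84 1.525
endloop
endfacet
facet normal 0.062 -0.934 -0.353
outer loop
vertex -2.301 -4.602 1.046
vertex -3.158 -4.84 1.525
vertex -3.189 -4.485 0.581
endloop
endfacet
facet normal 0.360 -0.469 -0.806
outer loop
vertex -2.301 -4.602 1.046
vertex -3.189 -4.485 0.581
vertex -2.474 -3.778 0.489
endloop
endfacet
facet normal 0.880 -0.125 -0.458
outer loop
vertex -2.301 -4.602 1.046
vertex -2.474 -3.778 0.489
vertex -2.0 -3.697 1.377
endloop
endfacet
facet normal 0.740 0.160 0.653
outer loop
vertex -2.423 -4.353 2.017
vertex -2.0 -3.697 1.377
vertex -2.671 -3.375 2.059
endloop
endfacet
facet normal -0.077 -0.649 0.757
outer loop
vertex -3.158 -4.84 1.525
vertex -2.423 -4.353 2.017
vertex -3.386 -4.082 2.151
endloop
endfacet
facet normal -0.619 -0.742 -0.259
outer loop
vertex -3.189 -4.485 0.581
vertex -3.158 -4.84 1.525
vertex -3.86 -4.163 1.263
endloop
endfacet
facet normal -0.136 0.008 -0.991
outer loop
vertex -2.474 -3.778 0.489
vertex -3.189 -4.485 0.581
vertex -3.437 -3.507 0.623
endloop
endfacet
facet normal 0.705 0.565 -0.428
outer loop
vertex -2.0 -3.697 1.377
vertex -2.474 -3.778 0.489
vertex -2.702 -3.02 1.115
endloop
endfacet

endsolid


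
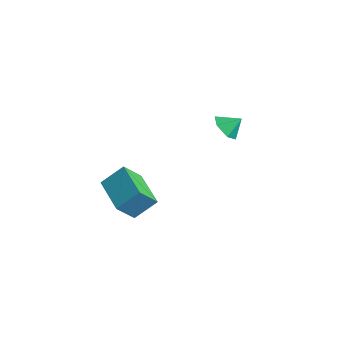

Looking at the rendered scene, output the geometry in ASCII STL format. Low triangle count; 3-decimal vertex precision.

solid 
facet normal -0.405 -0.659 -0.634
outer loop
vertex 0.677 3.635 -1.221
vertex 0.112 3.401 -0.617
vertex -0.079 4.04 -1.159
endloop
endfacet
facet normal 0.441 0.862 -0.252
outer loop
vertex 0.677 3.635 -1.221
vertex -0.079 4.04 -1.159
vertex 0.528 4.079 0.037
endloop
endfacet
facet normal -0.404 -0.659 -0.634
outer loop
vertex -0.079 4.04 -1.159
vertex 0.112 3.401 -0.617
vertex -0.645 3.806 -0.555
endloop
endfacet
facet normal -0.278 0.954 0.110
outer loop
vertex -0.079 4.04 -1.159
vertex -0.645 3.806 -0.555
vertex 0.528 4.079 0.037
endloop
endfacet
facet normal -0.404 -0.659 -0.634
outer loop
vertex -0.645 3.806 -0.555
vertex 0.112 3.401 -0.617
vertex -0.454 3.166 -0.012
endloop
endfacet
facet normal -0.482 0.479 0.734
outer loop
vertex -0.645 3.806 -0.555
vertex -0.454 3.166 -0.012
vertex 0.528 4.079 0.037
endloop
endfacet
facet normal -0.405 -0.658 -0.634
outer loop
vertex -0.454 3.166 -0.012
vertex 0.112 3.401 -0.617
vertex 0.302 2.761 -0.074
endloop
endfacet
facet normal 0.034 -0.090 0.995
outer loop
vertex -0.454 3.166 -0.012
vertex 0.302 2.761 -0.074
vertex 0.528 4.079 0.037
endloop
endfacet
facet normal -0.404 -0.659 -0.635
outer loop
vertex 0.302 2.761 -0.074
vertex 0.112 3.401 -0.617
vertex 0.868 2.996 -0.678
endloop
endfacet
facet normal 0.752 -0.182 0.634
outer loop
vertex 0.302 2.761 -0.074
vertex 0.868 2.996 -0.678
vertex 0.528 4.079 0.037
endloop
endfacet
facet normal -0.404 -0.659 -0.634
outer loop
vertex 0.868 2.996 -0.678
vertex 0.112 3.401 -0.617
vertex 0.677 3.635 -1.221
endloop
endfacet
facet normal 0.956 0.294 0.010
outer loop
vertex 0.868 2.996 -0.678
vertex 0.677 3.635 -1.221
vertex 0.528 4.079 0.037
endloop
endfacet
facet normal -0.964 0.206 0.170
outer loop
vertex 0.062 -2.476 -1.107
vertex 0.081 -1.501 -2.18
vertex -0.332 -3.529 -2.069
endloop
endfacet
facet normal -0.013 -0.672 0.741
outer loop
vertex 1.779 -3.979 -2.44
vertex 0.062 -2.476 -1.107
vertex -0.332 -3.529 -2.069
endloop
endfacet
facet normal -0.964 0.206 0.170
outer loop
vertex -0.332 -3.529 -2.069
vertex 0.081 -1.501 -2.18
vertex -0.313 -2.554 -3.143
endloop
endfacet
facet normal -0.266 -0.711 -0.651
outer loop
vertex -0.313 -2.554 -3.143
vertex 1.779 -3.979 -2.44
vertex -0.332 -3.529 -2.069
endloop
endfacet
facet normal 0.266 0.711 0.651
outer loop
vertex 0.062 -2.476 -1.107
vertex 2.192 -1.951 -2.551
vertex 0.081 -1.501 -2.18
endloop
endfacet
facet normal -0.013 -0.672 0.740
outer loop
vertex 2.173 -2.926 -1.477
vertex 0.062 -2.476 -1.107
vertex 1.779 -3.979 -2.44
endloop
endfacet
facet normal 0.266 0.711 0.651
outer loop
vertex 2.173 -2.926 -1.477
vertex 2.192 -1.951 -2.551
vertex 0.062 -2.476 -1.107
endloop
endfacet
facet normal 0.013 0.672 -0.740
outer loop
vertex 0.081 -1.501 -2.18
vertex 2.192 -1.951 -2.551
vertex -0.313 -2.554 -3.143
endloop
endfacet
facet normal -0.266 -0.711 -0.651
outer loop
vertex 1.798 -3.004 -3.513
vertex 1.779 -3.979 -2.44
vertex -0.313 -2.554 -3.143
endloop
endfacet
facet normal 0.013 0.672 -0.741
outer loop
vertex -0.313 -2.554 -3.143
vertex 2.192 -1.951 -2.551
vertex 1.798 -3.004 -3.513
endloop
endfacet
facet normal 0.964 -0.205 -0.170
outer loop
vertex 1.798 -3.004 -3.513
vertex 2.173 -2.926 -1.477
vertex 1.779 -3.979 -2.44
endloop
endfacet
facet normal 0.964 -0.206 -0.170
outer loop
vertex 2.192 -1.951 -2.551
vertex 2.173 -2.926 -1.477
vertex 1.798 -3.004 -3.513
endloop
endfacet

endsolid


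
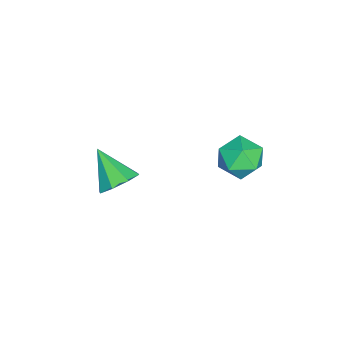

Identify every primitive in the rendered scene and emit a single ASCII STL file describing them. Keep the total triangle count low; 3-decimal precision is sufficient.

solid 
facet normal 0.037 0.999 0.018
outer loop
vertex -1.726 3.758 1.522
vertex -1.885 3.743 2.699
vertex -0.786 3.71 2.247
endloop
endfacet
facet normal 0.435 0.739 -0.515
outer loop
vertex -1.726 3.758 1.522
vertex -0.786 3.71 2.247
vertex -0.814 3.042 1.265
endloop
endfacet
facet normal 0.011 0.350 -0.937
outer loop
vertex -1.726 3.758 1.522
vertex -0.814 3.042 1.265
vertex -1.93 2.663 1.11
endloop
endfacet
facet normal -0.649 0.371 -0.665
outer loop
vertex -1.726 3.758 1.522
vertex -1.93 2.663 1.11
vertex -2.591 3.096 1.997
endloop
endfacet
facet normal -0.632 0.771 -0.076
outer loop
vertex -1.726 3.758 1.522
vertex -2.591 3.096 1.997
vertex -1.885 3.743 2.699
endloop
endfacet
facet normal 0.925 0.302 -0.232
outer loop
vertex -0.814 3.042 1.265
vertex -0.786 3.71 2.247
vertex -0.409 2.584 2.283
endloop
endfacet
facet normal 0.281 0.724 0.630
outer loop
vertex -0.786 3.71 2.247
vertex -1.885 3.743 2.699
vertex -1.07 3.017 3.17
endloop
endfacet
facet normal -0.802 0.356 0.479
outer loop
vertex -1.885 3.743 2.699
vertex -2.591 3.096 1.997
vertex -2.186 2.638 3.015
endloop
endfacet
facet normal -0.830 -0.293 -0.475
outer loop
vertex -2.591 3.096 1.997
vertex -1.93 2.663 1.11
vertex -2.214 1.97 2.033
endloop
endfacet
facet normal 0.238 -0.326 -0.915
outer loop
vertex -1.93 2.663 1.11
vertex -0.814 3.042 1.265
vertex -1.115 1.937 1.581
endloop
endfacet
facet normal 0.649 -0.371 0.665
outer loop
vertex -1.274 1.922 2.758
vertex -0.409 2.584 2.283
vertex -1.07 3.017 3.17
endloop
endfacet
facet normal -0.011 -0.350 0.937
outer loop
vertex -1.274 1.922 2.758
vertex -1.07 3.017 3.17
vertex -2.186 2.638 3.015
endloop
endfacet
facet normal -0.435 -0.739 0.515
outer loop
vertex -1.274 1.922 2.758
vertex -2.186 2.638 3.015
vertex -2.214 1.97 2.033
endloop
endfacet
facet normal -0.037 -0.999 -0.018
outer loop
vertex -1.274 1.922 2.758
vertex -2.214 1.97 2.033
vertex -1.115 1.937 1.581
endloop
endfacet
facet normal 0.632 -0.771 0.076
outer loop
vertex -1.274 1.922 2.758
vertex -1.115 1.937 1.581
vertex -0.409 2.584 2.283
endloop
endfacet
facet normal 0.830 0.293 0.475
outer loop
vertex -1.07 3.017 3.17
vertex -0.409 2.584 2.283
vertex -0.786 3.71 2.247
endloop
endfacet
facet normal -0.238 0.326 0.915
outer loop
vertex -2.186 2.638 3.015
vertex -1.07 3.017 3.17
vertex -1.885 3.743 2.699
endloop
endfacet
facet normal -0.925 -0.302 0.232
outer loop
vertex -2.214 1.97 2.033
vertex -2.186 2.638 3.015
vertex -2.591 3.096 1.997
endloop
endfacet
facet normal -0.281 -0.724 -0.630
outer loop
vertex -1.115 1.937 1.581
vertex -2.214 1.97 2.033
vertex -1.93 2.663 1.11
endloop
endfacet
facet normal 0.802 -0.356 -0.479
outer loop
vertex -0.409 2.584 2.283
vertex -1.115 1.937 1.581
vertex -0.814 3.042 1.265
endloop
endfacet
facet normal 0.435 0.618 -0.655
outer loop
vertex 0.516 -2.977 -0.125
vertex -0.344 -2.357 -0.111
vertex 0.557 -2.401 0.446
endloop
endfacet
facet normal 0.623 -0.572 0.533
outer loop
vertex 0.516 -2.977 -0.125
vertex 0.557 -2.401 0.446
vertex -1.236 -3.623 1.231
endloop
endfacet
facet normal 0.435 0.618 -0.655
outer loop
vertex 0.557 -2.401 0.446
vertex -0.344 -2.357 -0.111
vertex 0.071 -1.8 0.69
endloop
endfacet
facet normal 0.418 -0.030 0.908
outer loop
vertex 0.557 -2.401 0.446
vertex 0.071 -1.8 0.69
vertex -1.236 -3.623 1.231
endloop
endfacet
facet normal 0.436 0.617 -0.655
outer loop
vertex 0.071 -1.8 0.69
vertex -0.344 -2.357 -0.111
vertex -0.658 -1.524 0.465
endloop
endfacet
facet normal -0.142 0.374 0.917
outer loop
vertex 0.071 -1.8 0.69
vertex -0.658 -1.524 0.465
vertex -1.236 -3.623 1.231
endloop
endfacet
facet normal 0.436 0.617 -0.655
outer loop
vertex -0.658 -1.524 0.465
vertex -0.344 -2.357 -0.111
vertex -1.203 -1.736 -0.097
endloop
endfacet
facet normal -0.728 0.403 0.554
outer loop
vertex -0.658 -1.524 0.465
vertex -1.203 -1.736 -0.097
vertex -1.236 -3.623 1.231
endloop
endfacet
facet normal 0.436 0.617 -0.655
outer loop
vertex -1.203 -1.736 -0.097
vertex -0.344 -2.357 -0.111
vertex -1.245 -2.312 -0.668
endloop
endfacet
facet normal -0.999 0.040 0.033
outer loop
vertex -1.203 -1.736 -0.097
vertex -1.245 -2.312 -0.668
vertex -1.236 -3.623 1.231
endloop
endfacet
facet normal 0.435 0.618 -0.654
outer loop
vertex -1.245 -2.312 -0.668
vertex -0.344 -2.357 -0.111
vertex -0.758 -2.913 -0.912
endloop
endfacet
facet normal -0.793 -0.503 -0.344
outer loop
vertex -1.245 -2.312 -0.668
vertex -0.758 -2.913 -0.912
vertex -1.236 -3.623 1.231
endloop
endfacet
facet normal 0.436 0.618 -0.654
outer loop
vertex -0.758 -2.913 -0.912
vertex -0.344 -2.357 -0.111
vertex -0.029 -3.189 -0.687
endloop
endfacet
facet normal -0.234 -0.906 -0.352
outer loop
vertex -0.758 -2.913 -0.912
vertex -0.029 -3.189 -0.687
vertex -1.236 -3.623 1.231
endloop
endfacet
facet normal 0.435 0.618 -0.655
outer loop
vertex -0.029 -3.189 -0.687
vertex -0.344 -2.357 -0.111
vertex 0.516 -2.977 -0.125
endloop
endfacet
facet normal 0.353 -0.936 0.011
outer loop
vertex -0.029 -3.189 -0.687
vertex 0.516 -2.977 -0.125
vertex -1.236 -3.623 1.231
endloop
endfacet

endsolid


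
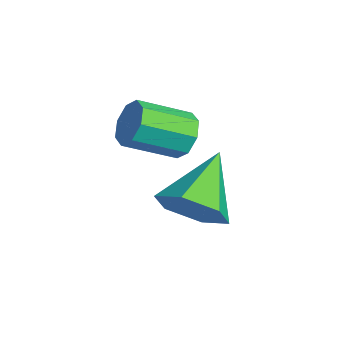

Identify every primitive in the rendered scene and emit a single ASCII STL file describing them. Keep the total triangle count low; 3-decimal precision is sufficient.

solid 
facet normal 0.611 -0.577 -0.542
outer loop
vertex -1.422 -3.43 3.432
vertex -1.699 -3.147 2.818
vertex -1.121 -2.834 3.136
endloop
endfacet
facet normal 0.367 0.259 0.894
outer loop
vertex -1.422 -3.43 3.432
vertex -1.121 -2.834 3.136
vertex -2.561 -2.333 3.582
endloop
endfacet
facet normal 0.611 -0.577 -0.542
outer loop
vertex -1.121 -2.834 3.136
vertex -1.699 -3.147 2.818
vertex -1.398 -2.551 2.523
endloop
endfacet
facet normal 0.384 0.892 0.238
outer loop
vertex -1.121 -2.834 3.136
vertex -1.398 -2.551 2.523
vertex -2.561 -2.333 3.582
endloop
endfacet
facet normal 0.611 -0.577 -0.542
outer loop
vertex -1.398 -2.551 2.523
vertex -1.699 -3.147 2.818
vertex -1.976 -2.864 2.205
endloop
endfacet
facet normal -0.232 0.870 -0.434
outer loop
vertex -1.398 -2.551 2.523
vertex -1.976 -2.864 2.205
vertex -2.561 -2.333 3.582
endloop
endfacet
facet normal 0.611 -0.577 -0.542
outer loop
vertex -1.976 -2.864 2.205
vertex -1.699 -3.147 2.818
vertex -2.277 -3.46 2.5
endloop
endfacet
facet normal -0.866 0.214 -0.451
outer loop
vertex -1.976 -2.864 2.205
vertex -2.277 -3.46 2.5
vertex -2.561 -2.333 3.582
endloop
endfacet
facet normal 0.611 -0.577 -0.542
outer loop
vertex -2.277 -3.46 2.5
vertex -1.699 -3.147 2.818
vertex -2.0 -3.743 3.114
endloop
endfacet
facet normal -0.884 -0.420 0.205
outer loop
vertex -2.277 -3.46 2.5
vertex -2.0 -3.743 3.114
vertex -2.561 -2.333 3.582
endloop
endfacet
facet normal 0.611 -0.577 -0.542
outer loop
vertex -2.0 -3.743 3.114
vertex -1.699 -3.147 2.818
vertex -1.422 -3.43 3.432
endloop
endfacet
facet normal -0.267 -0.398 0.878
outer loop
vertex -2.0 -3.743 3.114
vertex -1.422 -3.43 3.432
vertex -2.561 -2.333 3.582
endloop
endfacet
facet normal 0.062 0.890 -0.452
outer loop
vertex -3.391 -2.448 3.902
vertex -3.543 -2.669 3.446
vertex -3.794 -2.444 3.855
endloop
endfacet
facet normal -0.099 0.456 0.884
outer loop
vertex -3.391 -2.448 3.902
vertex -3.794 -2.444 3.855
vertex -3.464 -3.489 4.431
endloop
endfacet
facet normal -0.099 0.456 0.884
outer loop
vertex -3.464 -3.489 4.431
vertex -3.794 -2.444 3.855
vertex -3.867 -3.485 4.384
endloop
endfacet
facet normal -0.062 -0.890 0.453
outer loop
vertex -3.464 -3.489 4.431
vertex -3.867 -3.485 4.384
vertex -3.617 -3.711 3.974
endloop
endfacet
facet normal 0.063 0.890 -0.451
outer loop
vertex -3.794 -2.444 3.855
vertex -3.543 -2.669 3.446
vertex -4.05 -2.572 3.567
endloop
endfacet
facet normal -0.774 0.329 0.541
outer loop
vertex -3.794 -2.444 3.855
vertex -4.05 -2.572 3.567
vertex -3.867 -3.485 4.384
endloop
endfacet
facet normal -0.774 0.329 0.541
outer loop
vertex -3.867 -3.485 4.384
vertex -4.05 -2.572 3.567
vertex -4.123 -3.613 4.096
endloop
endfacet
facet normal -0.063 -0.890 0.452
outer loop
vertex -3.867 -3.485 4.384
vertex -4.123 -3.613 4.096
vertex -3.617 -3.711 3.974
endloop
endfacet
facet normal 0.062 0.890 -0.453
outer loop
vertex -4.05 -2.572 3.567
vertex -3.543 -2.669 3.446
vertex -4.009 -2.757 3.209
endloop
endfacet
facet normal -0.993 0.009 -0.119
outer loop
vertex -4.05 -2.572 3.567
vertex -4.009 -2.757 3.209
vertex -4.123 -3.613 4.096
endloop
endfacet
facet normal -0.993 0.011 -0.117
outer loop
vertex -4.123 -3.613 4.096
vertex -4.009 -2.757 3.209
vertex -4.083 -3.798 3.738
endloop
endfacet
facet normal -0.063 -0.889 0.453
outer loop
vertex -4.123 -3.613 4.096
vertex -4.083 -3.798 3.738
vertex -3.617 -3.711 3.974
endloop
endfacet
facet normal 0.062 0.889 -0.453
outer loop
vertex -4.009 -2.757 3.209
vertex -3.543 -2.669 3.446
vertex -3.696 -2.891 2.989
endloop
endfacet
facet normal -0.632 -0.315 -0.708
outer loop
vertex -4.009 -2.757 3.209
vertex -3.696 -2.891 2.989
vertex -4.083 -3.798 3.738
endloop
endfacet
facet normal -0.631 -0.316 -0.708
outer loop
vertex -4.083 -3.798 3.738
vertex -3.696 -2.891 2.989
vertex -3.769 -3.932 3.518
endloop
endfacet
facet normal -0.063 -0.890 0.452
outer loop
vertex -4.083 -3.798 3.738
vertex -3.769 -3.932 3.518
vertex -3.617 -3.711 3.974
endloop
endfacet
facet normal 0.062 0.890 -0.453
outer loop
vertex -3.696 -2.891 2.989
vertex -3.543 -2.669 3.446
vertex -3.293 -2.895 3.036
endloop
endfacet
facet normal 0.099 -0.456 -0.884
outer loop
vertex -3.696 -2.891 2.989
vertex -3.293 -2.895 3.036
vertex -3.769 -3.932 3.518
endloop
endfacet
facet normal 0.099 -0.456 -0.884
outer loop
vertex -3.769 -3.932 3.518
vertex -3.293 -2.895 3.036
vertex -3.366 -3.936 3.565
endloop
endfacet
facet normal -0.062 -0.890 0.452
outer loop
vertex -3.769 -3.932 3.518
vertex -3.366 -3.936 3.565
vertex -3.617 -3.711 3.974
endloop
endfacet
facet normal 0.063 0.890 -0.452
outer loop
vertex -3.293 -2.895 3.036
vertex -3.543 -2.669 3.446
vertex -3.037 -2.767 3.324
endloop
endfacet
facet normal 0.774 -0.329 -0.541
outer loop
vertex -3.293 -2.895 3.036
vertex -3.037 -2.767 3.324
vertex -3.366 -3.936 3.565
endloop
endfacet
facet normal 0.774 -0.329 -0.541
outer loop
vertex -3.366 -3.936 3.565
vertex -3.037 -2.767 3.324
vertex -3.11 -3.808 3.853
endloop
endfacet
facet normal -0.063 -0.890 0.451
outer loop
vertex -3.366 -3.936 3.565
vertex -3.11 -3.808 3.853
vertex -3.617 -3.711 3.974
endloop
endfacet
facet normal 0.063 0.889 -0.453
outer loop
vertex -3.037 -2.767 3.324
vertex -3.543 -2.669 3.446
vertex -3.077 -2.582 3.682
endloop
endfacet
facet normal 0.993 -0.010 0.116
outer loop
vertex -3.037 -2.767 3.324
vertex -3.077 -2.582 3.682
vertex -3.11 -3.808 3.853
endloop
endfacet
facet normal 0.993 -0.010 0.119
outer loop
vertex -3.11 -3.808 3.853
vertex -3.077 -2.582 3.682
vertex -3.151 -3.623 4.211
endloop
endfacet
facet normal -0.062 -0.890 0.453
outer loop
vertex -3.11 -3.808 3.853
vertex -3.151 -3.623 4.211
vertex -3.617 -3.711 3.974
endloop
endfacet
facet normal 0.063 0.890 -0.452
outer loop
vertex -3.077 -2.582 3.682
vertex -3.543 -2.669 3.446
vertex -3.391 -2.448 3.902
endloop
endfacet
facet normal 0.631 0.315 0.709
outer loop
vertex -3.077 -2.582 3.682
vertex -3.391 -2.448 3.902
vertex -3.151 -3.623 4.211
endloop
endfacet
facet normal 0.632 0.315 0.708
outer loop
vertex -3.151 -3.623 4.211
vertex -3.391 -2.448 3.902
vertex -3.464 -3.489 4.431
endloop
endfacet
facet normal -0.062 -0.889 0.453
outer loop
vertex -3.151 -3.623 4.211
vertex -3.464 -3.489 4.431
vertex -3.617 -3.711 3.974
endloop
endfacet

endsolid


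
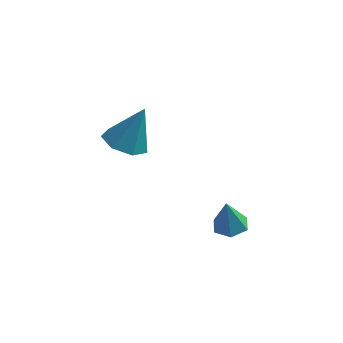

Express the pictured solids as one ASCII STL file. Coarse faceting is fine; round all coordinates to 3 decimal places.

solid 
facet normal 0.089 0.129 -0.988
outer loop
vertex 3.895 -1.692 -1.927
vertex 3.158 -1.511 -1.97
vertex 3.677 -0.968 -1.852
endloop
endfacet
facet normal 0.839 0.200 0.505
outer loop
vertex 3.895 -1.692 -1.927
vertex 3.677 -0.968 -1.852
vertex 3.022 -1.709 -0.47
endloop
endfacet
facet normal 0.089 0.129 -0.988
outer loop
vertex 3.677 -0.968 -1.852
vertex 3.158 -1.511 -1.97
vertex 2.94 -0.787 -1.895
endloop
endfacet
facet normal 0.173 0.831 0.528
outer loop
vertex 3.677 -0.968 -1.852
vertex 2.94 -0.787 -1.895
vertex 3.022 -1.709 -0.47
endloop
endfacet
facet normal 0.091 0.130 -0.987
outer loop
vertex 2.94 -0.787 -1.895
vertex 3.158 -1.511 -1.97
vertex 2.421 -1.33 -2.014
endloop
endfacet
facet normal -0.701 0.579 0.415
outer loop
vertex 2.94 -0.787 -1.895
vertex 2.421 -1.33 -2.014
vertex 3.022 -1.709 -0.47
endloop
endfacet
facet normal 0.091 0.130 -0.987
outer loop
vertex 2.421 -1.33 -2.014
vertex 3.158 -1.511 -1.97
vertex 2.64 -2.054 -2.089
endloop
endfacet
facet normal -0.911 -0.304 0.280
outer loop
vertex 2.421 -1.33 -2.014
vertex 2.64 -2.054 -2.089
vertex 3.022 -1.709 -0.47
endloop
endfacet
facet normal 0.090 0.131 -0.987
outer loop
vertex 2.64 -2.054 -2.089
vertex 3.158 -1.511 -1.97
vertex 3.377 -2.235 -2.046
endloop
endfacet
facet normal -0.245 -0.935 0.257
outer loop
vertex 2.64 -2.054 -2.089
vertex 3.377 -2.235 -2.046
vertex 3.022 -1.709 -0.47
endloop
endfacet
facet normal 0.090 0.131 -0.987
outer loop
vertex 3.377 -2.235 -2.046
vertex 3.158 -1.511 -1.97
vertex 3.895 -1.692 -1.927
endloop
endfacet
facet normal 0.630 -0.682 0.370
outer loop
vertex 3.377 -2.235 -2.046
vertex 3.895 -1.692 -1.927
vertex 3.022 -1.709 -0.47
endloop
endfacet
facet normal -0.343 -0.244 -0.907
outer loop
vertex -1.287 -0.29 0.263
vertex -1.893 0.568 0.261
vertex -0.907 0.463 -0.083
endloop
endfacet
facet normal 0.908 -0.360 0.213
outer loop
vertex -1.287 -0.29 0.263
vertex -0.907 0.463 -0.083
vertex -1.187 1.072 2.139
endloop
endfacet
facet normal -0.343 -0.243 -0.908
outer loop
vertex -0.907 0.463 -0.083
vertex -1.893 0.568 0.261
vertex -1.269 1.294 -0.169
endloop
endfacet
facet normal 0.917 0.400 0.006
outer loop
vertex -0.907 0.463 -0.083
vertex -1.269 1.294 -0.169
vertex -1.187 1.072 2.139
endloop
endfacet
facet normal -0.341 -0.245 -0.908
outer loop
vertex -1.269 1.294 -0.169
vertex -1.893 0.568 0.261
vertex -2.102 1.578 0.067
endloop
endfacet
facet normal 0.341 0.937 0.078
outer loop
vertex -1.269 1.294 -0.169
vertex -2.102 1.578 0.067
vertex -1.187 1.072 2.139
endloop
endfacet
facet normal -0.341 -0.245 -0.907
outer loop
vertex -2.102 1.578 0.067
vertex -1.893 0.568 0.261
vertex -2.778 1.101 0.45
endloop
endfacet
facet normal -0.383 0.844 0.375
outer loop
vertex -2.102 1.578 0.067
vertex -2.778 1.101 0.45
vertex -1.187 1.072 2.139
endloop
endfacet
facet normal -0.341 -0.244 -0.908
outer loop
vertex -2.778 1.101 0.45
vertex -1.893 0.568 0.261
vertex -2.787 0.222 0.69
endloop
endfacet
facet normal -0.713 0.192 0.675
outer loop
vertex -2.778 1.101 0.45
vertex -2.787 0.222 0.69
vertex -1.187 1.072 2.139
endloop
endfacet
facet normal -0.342 -0.243 -0.908
outer loop
vertex -2.787 0.222 0.69
vertex -1.893 0.568 0.261
vertex -2.124 -0.397 0.606
endloop
endfacet
facet normal -0.398 -0.528 0.750
outer loop
vertex -2.787 0.222 0.69
vertex -2.124 -0.397 0.606
vertex -1.187 1.072 2.139
endloop
endfacet
facet normal -0.341 -0.243 -0.908
outer loop
vertex -2.124 -0.397 0.606
vertex -1.893 0.568 0.261
vertex -1.287 -0.29 0.263
endloop
endfacet
facet normal 0.322 -0.774 0.545
outer loop
vertex -2.124 -0.397 0.606
vertex -1.287 -0.29 0.263
vertex -1.187 1.072 2.139
endloop
endfacet

endsolid


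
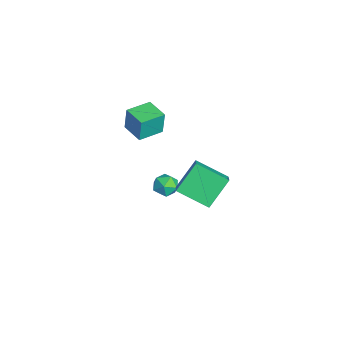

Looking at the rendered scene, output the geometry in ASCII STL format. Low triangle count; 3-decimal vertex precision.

solid 
facet normal 0.081 0.861 0.502
outer loop
vertex -0.656 0.468 -0.661
vertex -0.358 0.046 0.015
vertex 0.181 0.339 -0.575
endloop
endfacet
facet normal 0.169 0.965 -0.198
outer loop
vertex -0.656 0.468 -0.661
vertex 0.181 0.339 -0.575
vertex -0.188 0.247 -1.337
endloop
endfacet
facet normal -0.419 0.737 -0.531
outer loop
vertex -0.656 0.468 -0.661
vertex -0.188 0.247 -1.337
vertex -0.955 -0.103 -1.218
endloop
endfacet
facet normal -0.870 0.491 -0.036
outer loop
vertex -0.656 0.468 -0.661
vertex -0.955 -0.103 -1.218
vertex -1.06 -0.227 -0.381
endloop
endfacet
facet normal -0.561 0.568 0.602
outer loop
vertex -0.656 0.468 -0.661
vertex -1.06 -0.227 -0.381
vertex -0.358 0.046 0.015
endloop
endfacet
facet normal 0.716 0.561 -0.415
outer loop
vertex -0.188 0.247 -1.337
vertex 0.181 0.339 -0.575
vertex 0.4 -0.313 -1.079
endloop
endfacet
facet normal 0.573 0.393 0.719
outer loop
vertex 0.181 0.339 -0.575
vertex -0.358 0.046 0.015
vertex 0.295 -0.437 -0.242
endloop
endfacet
facet normal -0.465 -0.082 0.881
outer loop
vertex -0.358 0.046 0.015
vertex -1.06 -0.227 -0.381
vertex -0.472 -0.787 -0.123
endloop
endfacet
facet normal -0.966 -0.207 -0.152
outer loop
vertex -1.06 -0.227 -0.381
vertex -0.955 -0.103 -1.218
vertex -0.841 -0.879 -0.885
endloop
endfacet
facet normal -0.235 0.190 -0.953
outer loop
vertex -0.955 -0.103 -1.218
vertex -0.188 0.247 -1.337
vertex -0.302 -0.586 -1.475
endloop
endfacet
facet normal 0.870 -0.491 0.036
outer loop
vertex -0.004 -1.008 -0.799
vertex 0.4 -0.313 -1.079
vertex 0.295 -0.437 -0.242
endloop
endfacet
facet normal 0.419 -0.737 0.531
outer loop
vertex -0.004 -1.008 -0.799
vertex 0.295 -0.437 -0.242
vertex -0.472 -0.787 -0.123
endloop
endfacet
facet normal -0.169 -0.965 0.198
outer loop
vertex -0.004 -1.008 -0.799
vertex -0.472 -0.787 -0.123
vertex -0.841 -0.879 -0.885
endloop
endfacet
facet normal -0.081 -0.861 -0.502
outer loop
vertex -0.004 -1.008 -0.799
vertex -0.841 -0.879 -0.885
vertex -0.302 -0.586 -1.475
endloop
endfacet
facet normal 0.561 -0.568 -0.602
outer loop
vertex -0.004 -1.008 -0.799
vertex -0.302 -0.586 -1.475
vertex 0.4 -0.313 -1.079
endloop
endfacet
facet normal 0.966 0.207 0.152
outer loop
vertex 0.295 -0.437 -0.242
vertex 0.4 -0.313 -1.079
vertex 0.181 0.339 -0.575
endloop
endfacet
facet normal 0.235 -0.190 0.953
outer loop
vertex -0.472 -0.787 -0.123
vertex 0.295 -0.437 -0.242
vertex -0.358 0.046 0.015
endloop
endfacet
facet normal -0.716 -0.561 0.415
outer loop
vertex -0.841 -0.879 -0.885
vertex -0.472 -0.787 -0.123
vertex -1.06 -0.227 -0.381
endloop
endfacet
facet normal -0.573 -0.393 -0.719
outer loop
vertex -0.302 -0.586 -1.475
vertex -0.841 -0.879 -0.885
vertex -0.955 -0.103 -1.218
endloop
endfacet
facet normal 0.465 0.082 -0.881
outer loop
vertex 0.4 -0.313 -1.079
vertex -0.302 -0.586 -1.475
vertex -0.188 0.247 -1.337
endloop
endfacet
facet normal -0.879 -0.474 0.052
outer loop
vertex -3.405 -2.134 3.587
vertex -4.181 -0.705 3.485
vertex -3.43 -2.261 2.013
endloop
endfacet
facet normal 0.476 -0.877 0.063
outer loop
vertex -2.119 -1.555 1.935
vertex -3.405 -2.134 3.587
vertex -3.43 -2.261 2.013
endloop
endfacet
facet normal -0.879 -0.473 0.052
outer loop
vertex -3.43 -2.261 2.013
vertex -4.181 -0.705 3.485
vertex -4.206 -0.831 1.91
endloop
endfacet
facet normal -0.016 -0.080 -0.997
outer loop
vertex -4.206 -0.831 1.91
vertex -2.119 -1.555 1.935
vertex -3.43 -2.261 2.013
endloop
endfacet
facet normal 0.016 0.080 0.997
outer loop
vertex -3.405 -2.134 3.587
vertex -2.87 0.001 3.407
vertex -4.181 -0.705 3.485
endloop
endfacet
facet normal 0.476 -0.877 0.063
outer loop
vertex -2.094 -1.429 3.51
vertex -3.405 -2.134 3.587
vertex -2.119 -1.555 1.935
endloop
endfacet
facet normal 0.015 0.080 0.997
outer loop
vertex -2.094 -1.429 3.51
vertex -2.87 0.001 3.407
vertex -3.405 -2.134 3.587
endloop
endfacet
facet normal -0.476 0.877 -0.063
outer loop
vertex -4.181 -0.705 3.485
vertex -2.87 0.001 3.407
vertex -4.206 -0.831 1.91
endloop
endfacet
facet normal -0.016 -0.080 -0.997
outer loop
vertex -2.895 -0.126 1.833
vertex -2.119 -1.555 1.935
vertex -4.206 -0.831 1.91
endloop
endfacet
facet normal -0.476 0.877 -0.063
outer loop
vertex -4.206 -0.831 1.91
vertex -2.87 0.001 3.407
vertex -2.895 -0.126 1.833
endloop
endfacet
facet normal 0.879 0.474 -0.052
outer loop
vertex -2.895 -0.126 1.833
vertex -2.094 -1.429 3.51
vertex -2.119 -1.555 1.935
endloop
endfacet
facet normal 0.879 0.473 -0.052
outer loop
vertex -2.87 0.001 3.407
vertex -2.094 -1.429 3.51
vertex -2.895 -0.126 1.833
endloop
endfacet
facet normal -0.837 0.083 -0.542
outer loop
vertex 2.655 1.035 4.289
vertex 3.426 2.727 3.357
vertex 3.49 -0.157 2.817
endloop
endfacet
facet normal -0.371 -0.813 0.448
outer loop
vertex 4.394 -0.247 3.403
vertex 2.655 1.035 4.289
vertex 3.49 -0.157 2.817
endloop
endfacet
facet normal -0.836 0.083 -0.542
outer loop
vertex 3.49 -0.157 2.817
vertex 3.426 2.727 3.357
vertex 4.262 1.535 1.886
endloop
endfacet
facet normal 0.404 -0.576 -0.711
outer loop
vertex 4.262 1.535 1.886
vertex 4.394 -0.247 3.403
vertex 3.49 -0.157 2.817
endloop
endfacet
facet normal -0.404 0.576 0.711
outer loop
vertex 2.655 1.035 4.289
vertex 4.33 2.637 3.943
vertex 3.426 2.727 3.357
endloop
endfacet
facet normal -0.371 -0.813 0.448
outer loop
vertex 3.558 0.945 4.874
vertex 2.655 1.035 4.289
vertex 4.394 -0.247 3.403
endloop
endfacet
facet normal -0.403 0.575 0.711
outer loop
vertex 3.558 0.945 4.874
vertex 4.33 2.637 3.943
vertex 2.655 1.035 4.289
endloop
endfacet
facet normal 0.371 0.813 -0.448
outer loop
vertex 3.426 2.727 3.357
vertex 4.33 2.637 3.943
vertex 4.262 1.535 1.886
endloop
endfacet
facet normal 0.403 -0.576 -0.711
outer loop
vertex 5.165 1.445 2.471
vertex 4.394 -0.247 3.403
vertex 4.262 1.535 1.886
endloop
endfacet
facet normal 0.371 0.813 -0.448
outer loop
vertex 4.262 1.535 1.886
vertex 4.33 2.637 3.943
vertex 5.165 1.445 2.471
endloop
endfacet
facet normal 0.836 -0.082 0.542
outer loop
vertex 5.165 1.445 2.471
vertex 3.558 0.945 4.874
vertex 4.394 -0.247 3.403
endloop
endfacet
facet normal 0.836 -0.083 0.542
outer loop
vertex 4.33 2.637 3.943
vertex 3.558 0.945 4.874
vertex 5.165 1.445 2.471
endloop
endfacet

endsolid


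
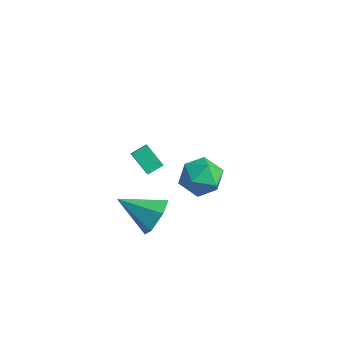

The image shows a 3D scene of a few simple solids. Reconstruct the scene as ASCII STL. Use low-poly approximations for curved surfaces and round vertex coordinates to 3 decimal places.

solid 
facet normal -0.782 -0.046 0.621
outer loop
vertex 2.288 -4.295 4.13
vertex 2.492 -3.542 4.442
vertex 1.823 -3.938 3.571
endloop
endfacet
facet normal -0.242 -0.896 -0.371
outer loop
vertex 2.848 -3.878 2.758
vertex 2.288 -4.295 4.13
vertex 1.823 -3.938 3.571
endloop
endfacet
facet normal -0.782 -0.046 0.621
outer loop
vertex 1.823 -3.938 3.571
vertex 2.492 -3.542 4.442
vertex 2.027 -3.185 3.883
endloop
endfacet
facet normal -0.573 0.441 -0.690
outer loop
vertex 2.027 -3.185 3.883
vertex 2.848 -3.878 2.758
vertex 1.823 -3.938 3.571
endloop
endfacet
facet normal 0.573 -0.441 0.690
outer loop
vertex 2.288 -4.295 4.13
vertex 3.517 -3.482 3.629
vertex 2.492 -3.542 4.442
endloop
endfacet
facet normal -0.242 -0.896 -0.371
outer loop
vertex 3.313 -4.235 3.317
vertex 2.288 -4.295 4.13
vertex 2.848 -3.878 2.758
endloop
endfacet
facet normal 0.573 -0.441 0.690
outer loop
vertex 3.313 -4.235 3.317
vertex 3.517 -3.482 3.629
vertex 2.288 -4.295 4.13
endloop
endfacet
facet normal 0.242 0.896 0.371
outer loop
vertex 2.492 -3.542 4.442
vertex 3.517 -3.482 3.629
vertex 2.027 -3.185 3.883
endloop
endfacet
facet normal -0.573 0.441 -0.690
outer loop
vertex 3.052 -3.125 3.07
vertex 2.848 -3.878 2.758
vertex 2.027 -3.185 3.883
endloop
endfacet
facet normal 0.242 0.896 0.371
outer loop
vertex 2.027 -3.185 3.883
vertex 3.517 -3.482 3.629
vertex 3.052 -3.125 3.07
endloop
endfacet
facet normal 0.782 0.046 -0.621
outer loop
vertex 3.052 -3.125 3.07
vertex 3.313 -4.235 3.317
vertex 2.848 -3.878 2.758
endloop
endfacet
facet normal 0.782 0.046 -0.621
outer loop
vertex 3.517 -3.482 3.629
vertex 3.313 -4.235 3.317
vertex 3.052 -3.125 3.07
endloop
endfacet
facet normal -0.146 0.982 0.124
outer loop
vertex 0.698 2.173 -2.868
vertex 0.487 1.992 -1.68
vertex 1.621 2.21 -2.071
endloop
endfacet
facet normal 0.316 0.857 -0.406
outer loop
vertex 0.698 2.173 -2.868
vertex 1.621 2.21 -2.071
vertex 1.764 1.649 -3.144
endloop
endfacet
facet normal -0.010 0.450 -0.893
outer loop
vertex 0.698 2.173 -2.868
vertex 1.764 1.649 -3.144
vertex 0.718 1.084 -3.417
endloop
endfacet
facet normal -0.675 0.322 -0.664
outer loop
vertex 0.698 2.173 -2.868
vertex 0.718 1.084 -3.417
vertex -0.071 1.296 -2.512
endloop
endfacet
facet normal -0.759 0.651 -0.036
outer loop
vertex 0.698 2.173 -2.868
vertex -0.071 1.296 -2.512
vertex 0.487 1.992 -1.68
endloop
endfacet
facet normal 0.863 0.485 -0.139
outer loop
vertex 1.764 1.649 -3.144
vertex 1.621 2.21 -2.071
vertex 2.211 1.144 -2.128
endloop
endfacet
facet normal 0.116 0.686 0.718
outer loop
vertex 1.621 2.21 -2.071
vertex 0.487 1.992 -1.68
vertex 1.422 1.356 -1.223
endloop
endfacet
facet normal -0.875 0.151 0.460
outer loop
vertex 0.487 1.992 -1.68
vertex -0.071 1.296 -2.512
vertex 0.376 0.791 -1.496
endloop
endfacet
facet normal -0.740 -0.380 -0.556
outer loop
vertex -0.071 1.296 -2.512
vertex 0.718 1.084 -3.417
vertex 0.519 0.23 -2.569
endloop
endfacet
facet normal 0.335 -0.173 -0.926
outer loop
vertex 0.718 1.084 -3.417
vertex 1.764 1.649 -3.144
vertex 1.653 0.448 -2.96
endloop
endfacet
facet normal 0.675 -0.322 0.664
outer loop
vertex 1.442 0.267 -1.772
vertex 2.211 1.144 -2.128
vertex 1.422 1.356 -1.223
endloop
endfacet
facet normal 0.010 -0.450 0.893
outer loop
vertex 1.442 0.267 -1.772
vertex 1.422 1.356 -1.223
vertex 0.376 0.791 -1.496
endloop
endfacet
facet normal -0.316 -0.857 0.406
outer loop
vertex 1.442 0.267 -1.772
vertex 0.376 0.791 -1.496
vertex 0.519 0.23 -2.569
endloop
endfacet
facet normal 0.146 -0.982 -0.124
outer loop
vertex 1.442 0.267 -1.772
vertex 0.519 0.23 -2.569
vertex 1.653 0.448 -2.96
endloop
endfacet
facet normal 0.759 -0.651 0.036
outer loop
vertex 1.442 0.267 -1.772
vertex 1.653 0.448 -2.96
vertex 2.211 1.144 -2.128
endloop
endfacet
facet normal 0.740 0.380 0.556
outer loop
vertex 1.422 1.356 -1.223
vertex 2.211 1.144 -2.128
vertex 1.621 2.21 -2.071
endloop
endfacet
facet normal -0.335 0.173 0.926
outer loop
vertex 0.376 0.791 -1.496
vertex 1.422 1.356 -1.223
vertex 0.487 1.992 -1.68
endloop
endfacet
facet normal -0.863 -0.485 0.139
outer loop
vertex 0.519 0.23 -2.569
vertex 0.376 0.791 -1.496
vertex -0.071 1.296 -2.512
endloop
endfacet
facet normal -0.116 -0.686 -0.718
outer loop
vertex 1.653 0.448 -2.96
vertex 0.519 0.23 -2.569
vertex 0.718 1.084 -3.417
endloop
endfacet
facet normal 0.875 -0.151 -0.460
outer loop
vertex 2.211 1.144 -2.128
vertex 1.653 0.448 -2.96
vertex 1.764 1.649 -3.144
endloop
endfacet
facet normal 0.757 0.480 -0.444
outer loop
vertex 3.387 -3.403 -0.216
vertex 2.768 -3.244 -1.099
vertex 2.772 -2.507 -0.296
endloop
endfacet
facet normal -0.008 0.084 0.996
outer loop
vertex 3.387 -3.403 -0.216
vertex 2.772 -2.507 -0.296
vertex 1.172 -4.256 -0.161
endloop
endfacet
facet normal 0.757 0.480 -0.444
outer loop
vertex 2.772 -2.507 -0.296
vertex 2.768 -3.244 -1.099
vertex 2.153 -2.348 -1.179
endloop
endfacet
facet normal -0.605 0.594 0.531
outer loop
vertex 2.772 -2.507 -0.296
vertex 2.153 -2.348 -1.179
vertex 1.172 -4.256 -0.161
endloop
endfacet
facet normal 0.757 0.480 -0.444
outer loop
vertex 2.153 -2.348 -1.179
vertex 2.768 -3.244 -1.099
vertex 2.149 -3.085 -1.982
endloop
endfacet
facet normal -0.906 0.314 -0.284
outer loop
vertex 2.153 -2.348 -1.179
vertex 2.149 -3.085 -1.982
vertex 1.172 -4.256 -0.161
endloop
endfacet
facet normal 0.757 0.480 -0.444
outer loop
vertex 2.149 -3.085 -1.982
vertex 2.768 -3.244 -1.099
vertex 2.764 -3.981 -1.902
endloop
endfacet
facet normal -0.610 -0.476 -0.633
outer loop
vertex 2.149 -3.085 -1.982
vertex 2.764 -3.981 -1.902
vertex 1.172 -4.256 -0.161
endloop
endfacet
facet normal 0.757 0.480 -0.444
outer loop
vertex 2.764 -3.981 -1.902
vertex 2.768 -3.244 -1.099
vertex 3.383 -4.14 -1.019
endloop
endfacet
facet normal -0.013 -0.986 -0.168
outer loop
vertex 2.764 -3.981 -1.902
vertex 3.383 -4.14 -1.019
vertex 1.172 -4.256 -0.161
endloop
endfacet
facet normal 0.757 0.480 -0.444
outer loop
vertex 3.383 -4.14 -1.019
vertex 2.768 -3.244 -1.099
vertex 3.387 -3.403 -0.216
endloop
endfacet
facet normal 0.288 -0.706 0.647
outer loop
vertex 3.383 -4.14 -1.019
vertex 3.387 -3.403 -0.216
vertex 1.172 -4.256 -0.161
endloop
endfacet

endsolid
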